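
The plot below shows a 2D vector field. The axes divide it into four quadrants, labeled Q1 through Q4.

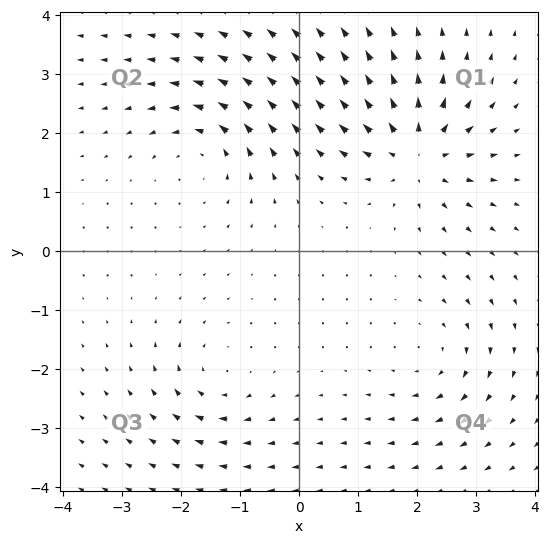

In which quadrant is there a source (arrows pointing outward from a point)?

The source sits at approximately (2.0, 1.7), which lies in quadrant Q1. The divergence there is about +6, positive as expected for a source.

Q1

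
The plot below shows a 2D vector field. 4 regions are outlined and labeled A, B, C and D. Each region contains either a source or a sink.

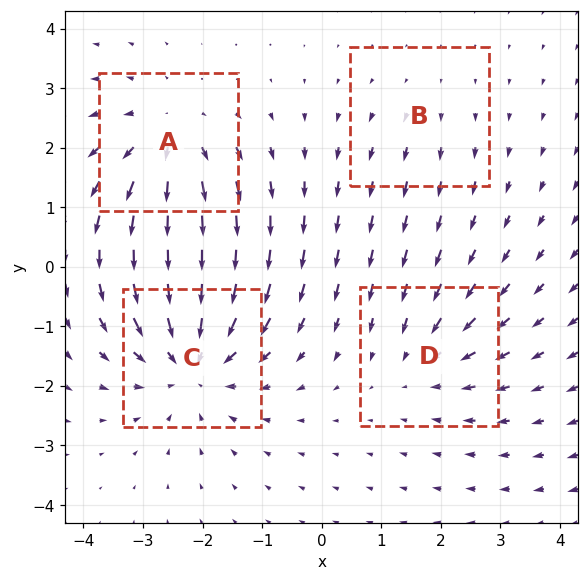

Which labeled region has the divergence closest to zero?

Divergence at each region's feature centre — A: about +5, B: about +2, C: about -6, D: about -3. Region B is closest to zero.

B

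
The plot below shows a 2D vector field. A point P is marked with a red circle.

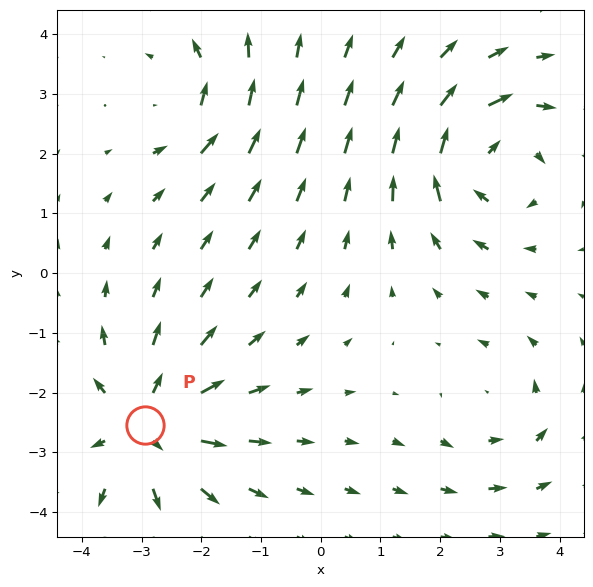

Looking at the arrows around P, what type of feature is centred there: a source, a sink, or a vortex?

source

At P (-2.9, -2.5) the arrows spread outward. Divergence about +5, curl ≈0 — positive divergence with near-zero curl is a source.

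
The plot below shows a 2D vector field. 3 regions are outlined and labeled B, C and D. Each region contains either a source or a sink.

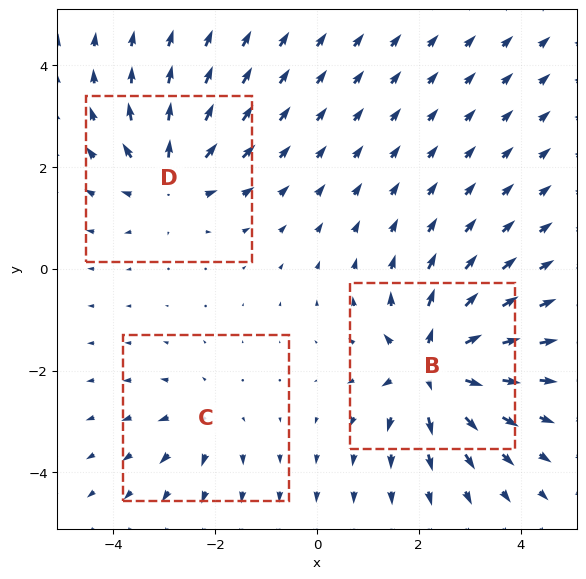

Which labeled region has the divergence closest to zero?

C

Divergence at each region's feature centre — B: about +6, C: about +2, D: about +4. Region C is closest to zero.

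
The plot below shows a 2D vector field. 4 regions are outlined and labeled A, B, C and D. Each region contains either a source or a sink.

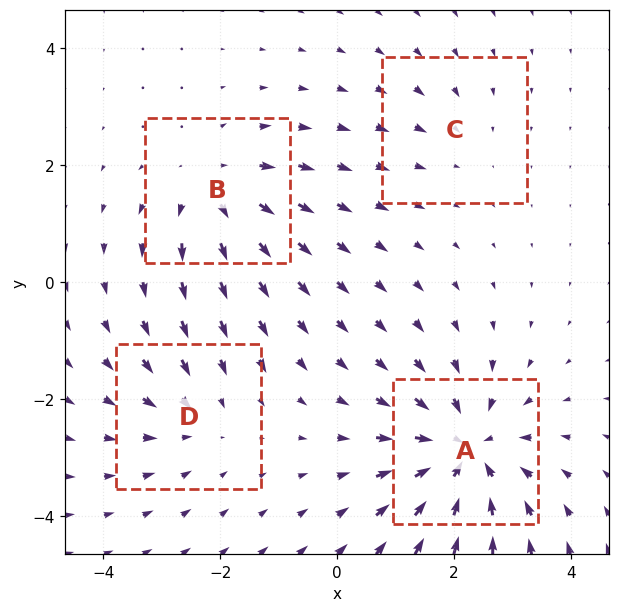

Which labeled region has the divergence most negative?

A

Divergence at each region's feature centre — A: about -6, B: about +4, C: about -2, D: about -3. Region A is most negative.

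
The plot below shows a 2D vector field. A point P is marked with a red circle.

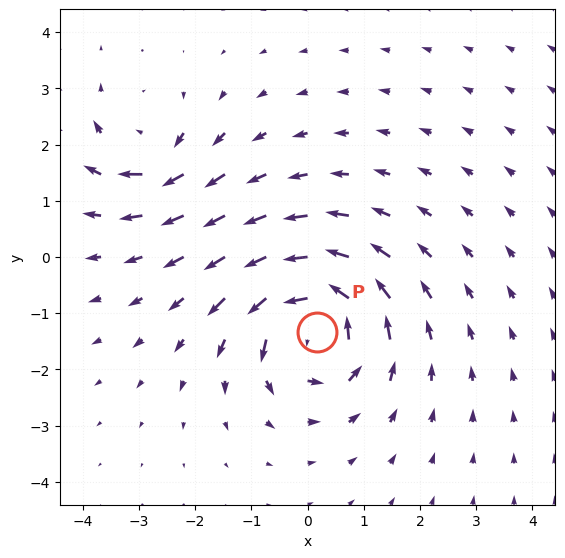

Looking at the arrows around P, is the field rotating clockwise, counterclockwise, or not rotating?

Near P at (0.2, -1.3) the arrows circulate counterclockwise. The curl (z-component) there is about +6; positive curl means counterclockwise rotation.

counterclockwise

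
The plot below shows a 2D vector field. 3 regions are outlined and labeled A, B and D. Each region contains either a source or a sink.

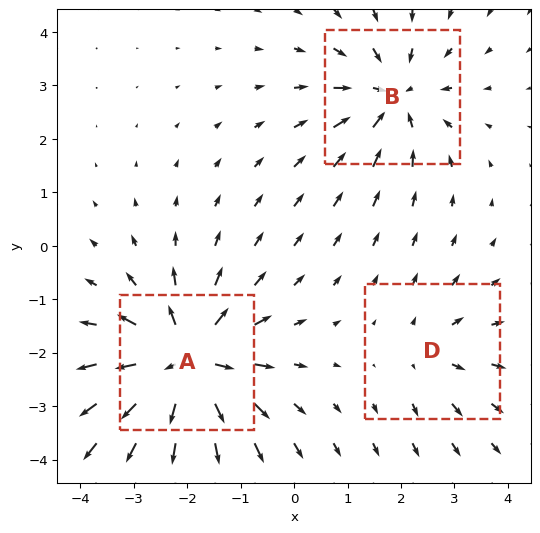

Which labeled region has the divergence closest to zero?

Divergence at each region's feature centre — A: about +6, B: about -4, D: about +2. Region D is closest to zero.

D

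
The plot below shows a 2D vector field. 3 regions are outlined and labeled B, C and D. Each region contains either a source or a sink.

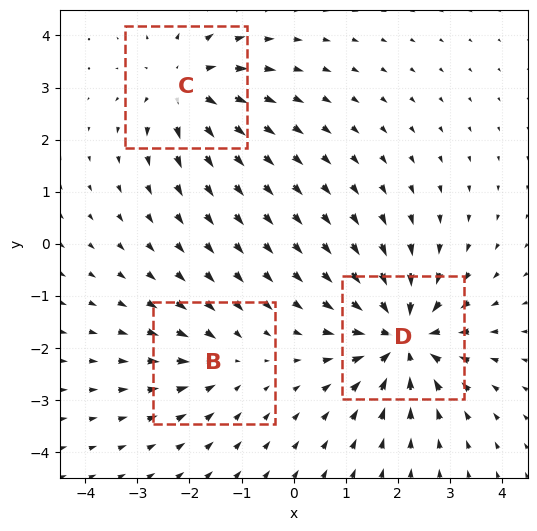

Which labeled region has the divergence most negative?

D

Divergence at each region's feature centre — B: about -2, C: about +4, D: about -6. Region D is most negative.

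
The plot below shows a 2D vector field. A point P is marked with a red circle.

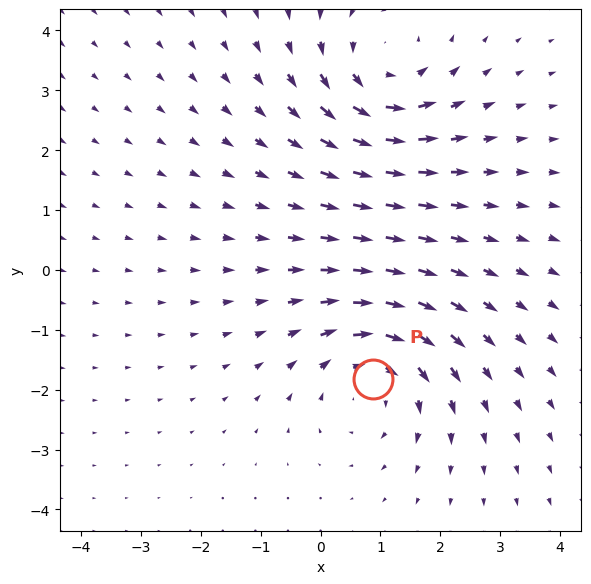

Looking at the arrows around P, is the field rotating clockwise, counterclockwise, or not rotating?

clockwise

Near P at (0.9, -1.8) the arrows circulate clockwise. The curl (z-component) there is about -3; negative curl means clockwise rotation.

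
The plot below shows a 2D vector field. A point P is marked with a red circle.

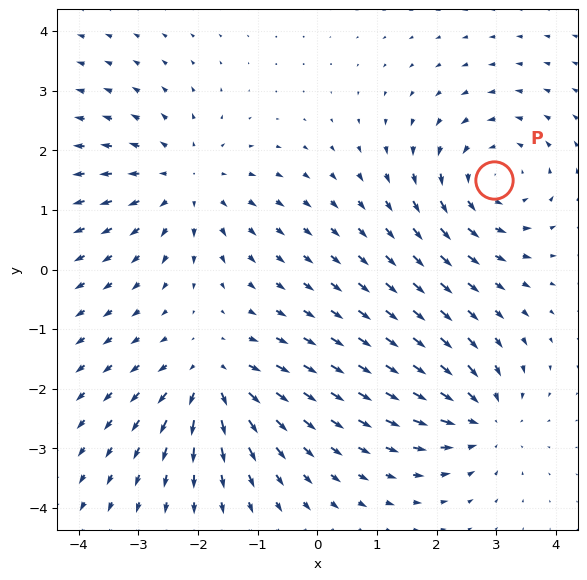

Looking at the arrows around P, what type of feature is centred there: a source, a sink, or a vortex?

vortex

At P (3.0, 1.5) the arrows circulate counterclockwise. Divergence ≈0, curl about +3 — near-zero divergence with nonzero curl is a vortex.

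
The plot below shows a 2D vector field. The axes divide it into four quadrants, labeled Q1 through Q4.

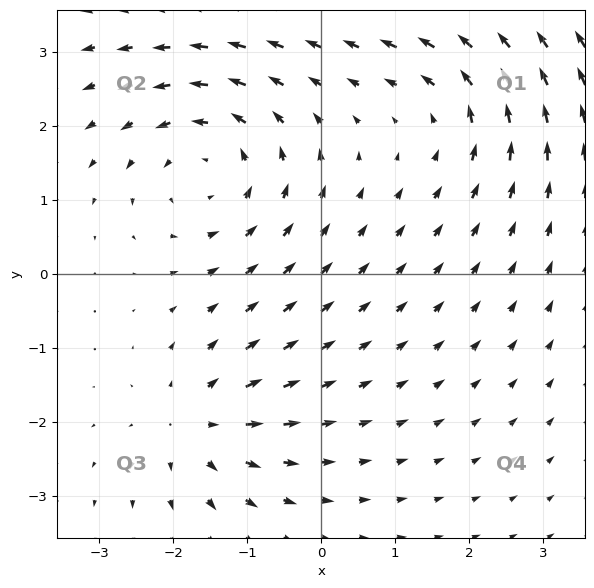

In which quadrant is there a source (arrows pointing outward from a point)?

Q3

The source sits at approximately (-1.7, -2.0), which lies in quadrant Q3. The divergence there is about +4, positive as expected for a source.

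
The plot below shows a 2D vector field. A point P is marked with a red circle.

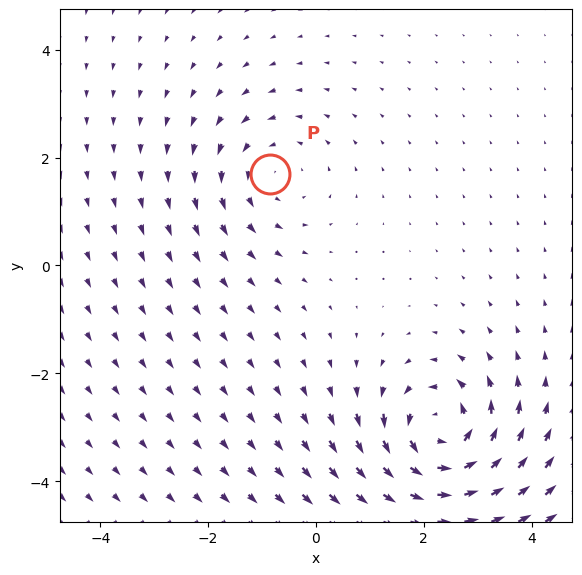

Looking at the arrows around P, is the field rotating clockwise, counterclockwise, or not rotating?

counterclockwise

Near P at (-0.8, 1.7) the arrows circulate counterclockwise. The curl (z-component) there is about +3; positive curl means counterclockwise rotation.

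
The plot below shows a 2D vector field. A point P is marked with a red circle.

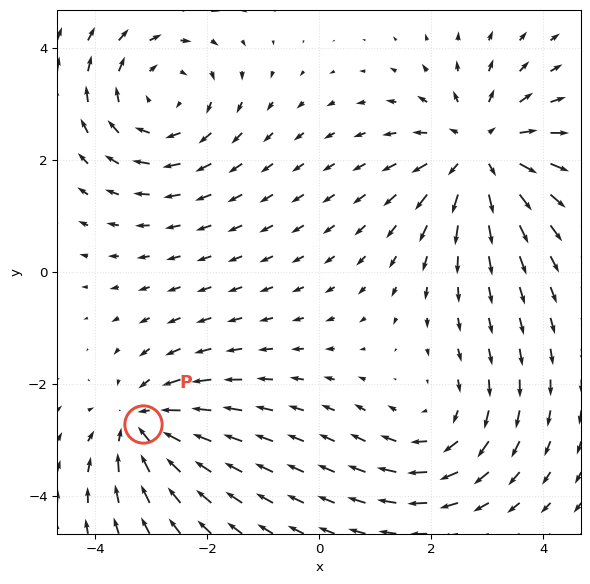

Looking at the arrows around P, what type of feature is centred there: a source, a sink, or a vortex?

sink

At P (-3.1, -2.7) the arrows converge inward. Divergence about -4, curl ≈0 — negative divergence with near-zero curl is a sink.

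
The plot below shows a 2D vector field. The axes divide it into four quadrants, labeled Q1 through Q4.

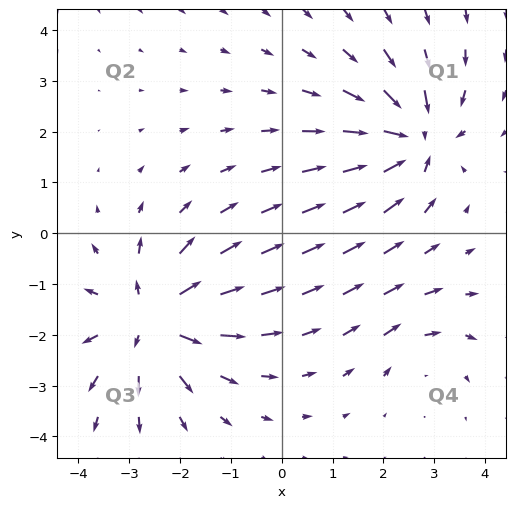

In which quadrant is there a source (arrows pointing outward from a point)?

The source sits at approximately (-2.6, -1.7), which lies in quadrant Q3. The divergence there is about +5, positive as expected for a source.

Q3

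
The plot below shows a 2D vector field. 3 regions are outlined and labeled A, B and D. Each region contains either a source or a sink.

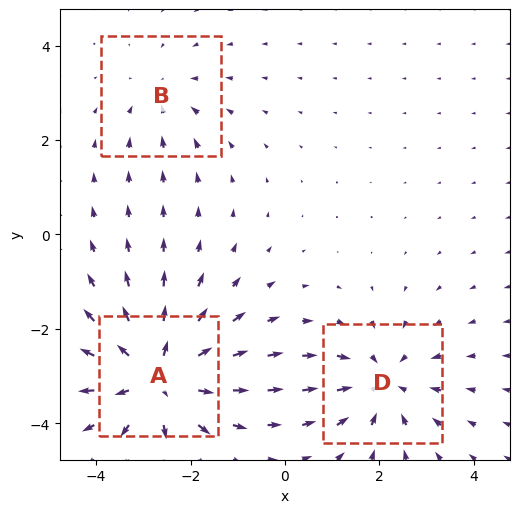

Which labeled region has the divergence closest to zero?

Divergence at each region's feature centre — A: about +4, B: about -2, D: about -3. Region B is closest to zero.

B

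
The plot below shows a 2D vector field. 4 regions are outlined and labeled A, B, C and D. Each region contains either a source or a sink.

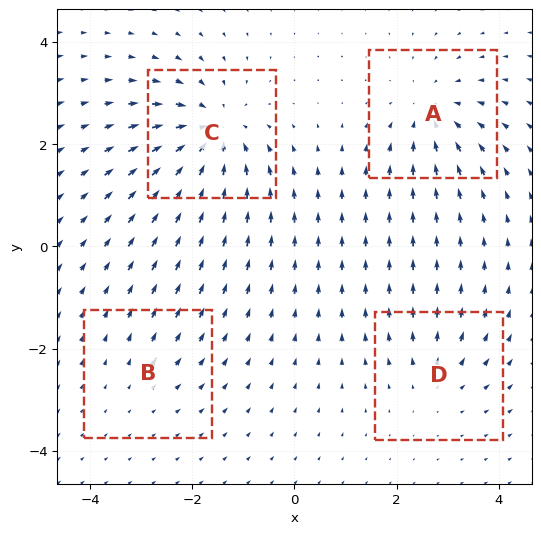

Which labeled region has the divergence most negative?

C

Divergence at each region's feature centre — A: about -5, B: about +2, C: about -7, D: about +3. Region C is most negative.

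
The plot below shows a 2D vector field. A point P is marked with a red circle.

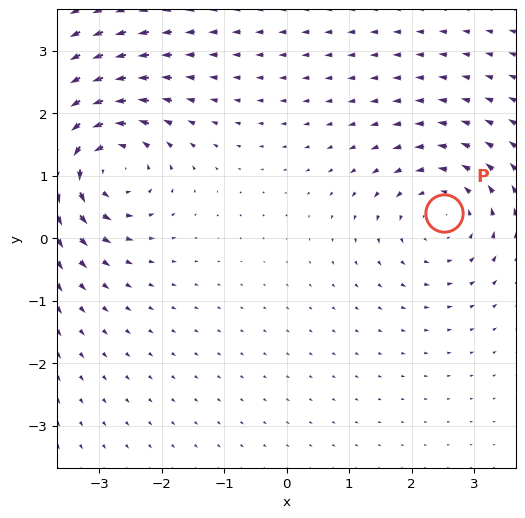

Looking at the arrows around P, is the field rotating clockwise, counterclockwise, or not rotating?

counterclockwise

Near P at (2.5, 0.4) the arrows circulate counterclockwise. The curl (z-component) there is about +3; positive curl means counterclockwise rotation.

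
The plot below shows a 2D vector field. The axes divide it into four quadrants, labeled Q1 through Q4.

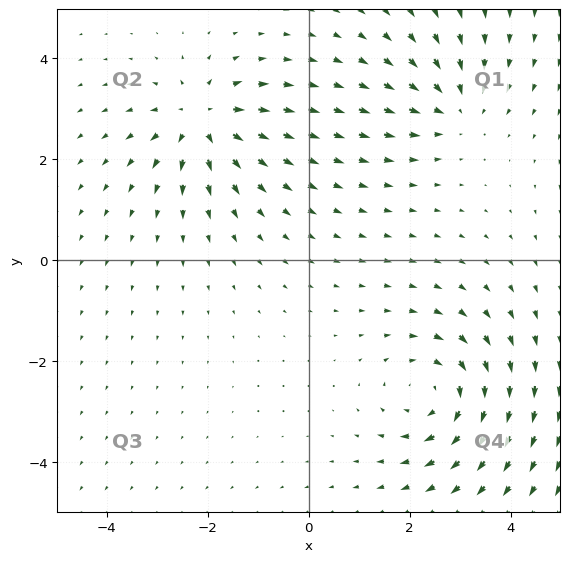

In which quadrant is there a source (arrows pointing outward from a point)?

The source sits at approximately (-2.1, 2.8), which lies in quadrant Q2. The divergence there is about +5, positive as expected for a source.

Q2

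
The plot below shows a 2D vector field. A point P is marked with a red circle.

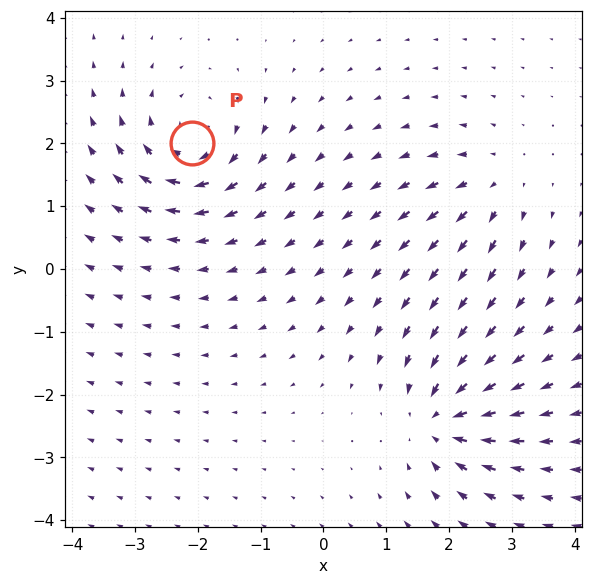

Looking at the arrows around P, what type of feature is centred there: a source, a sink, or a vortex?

vortex

At P (-2.1, 2.0) the arrows circulate clockwise. Divergence ≈0, curl about -5 — near-zero divergence with nonzero curl is a vortex.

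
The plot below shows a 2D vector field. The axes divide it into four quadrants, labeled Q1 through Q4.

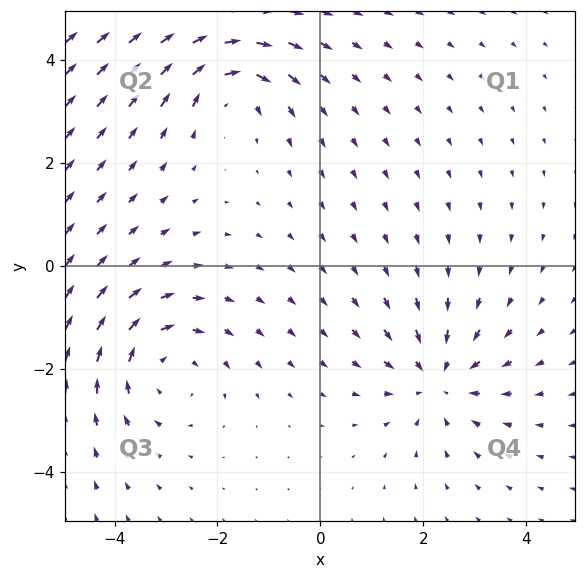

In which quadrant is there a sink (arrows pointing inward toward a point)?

Q4

The sink sits at approximately (2.3, -2.2), which lies in quadrant Q4. The divergence there is about -5, negative as expected for a sink.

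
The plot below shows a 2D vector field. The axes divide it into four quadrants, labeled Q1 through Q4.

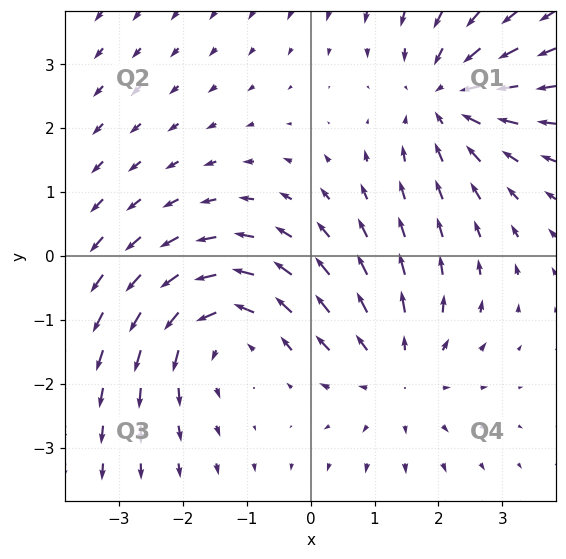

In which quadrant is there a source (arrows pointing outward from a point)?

The source sits at approximately (1.3, -1.8), which lies in quadrant Q4. The divergence there is about +2, positive as expected for a source.

Q4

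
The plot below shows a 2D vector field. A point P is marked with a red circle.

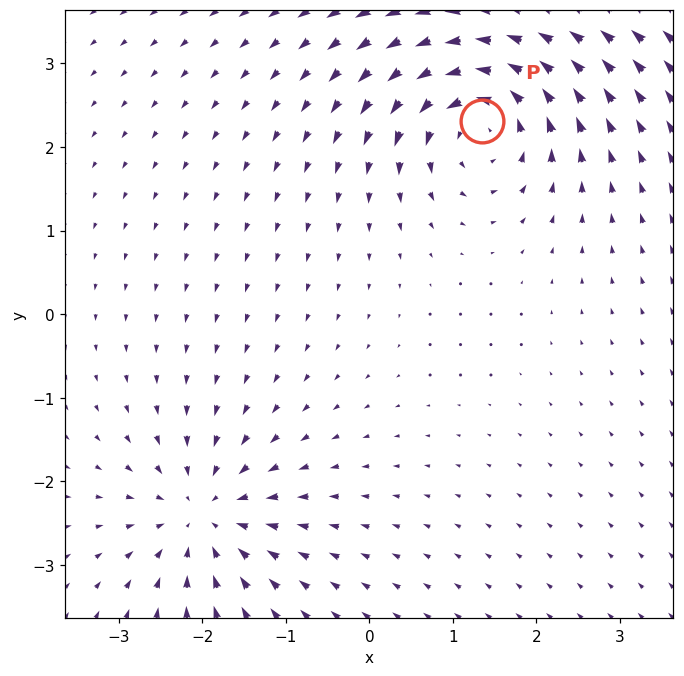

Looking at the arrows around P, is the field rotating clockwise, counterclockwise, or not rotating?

Near P at (1.3, 2.3) the arrows circulate counterclockwise. The curl (z-component) there is about +5; positive curl means counterclockwise rotation.

counterclockwise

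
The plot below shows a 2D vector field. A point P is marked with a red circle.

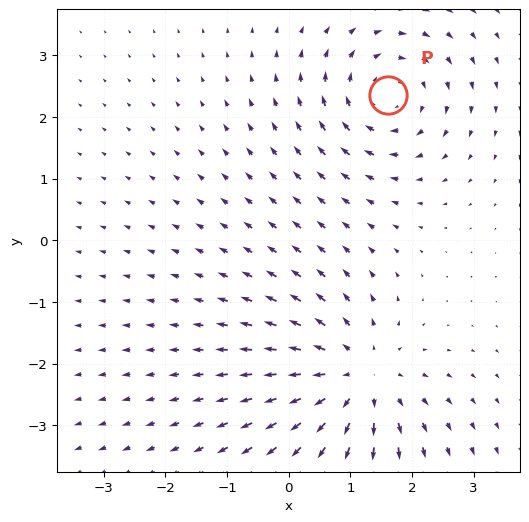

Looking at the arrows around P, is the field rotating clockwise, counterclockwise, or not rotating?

Near P at (1.6, 2.4) the arrows circulate clockwise. The curl (z-component) there is about -3; negative curl means clockwise rotation.

clockwise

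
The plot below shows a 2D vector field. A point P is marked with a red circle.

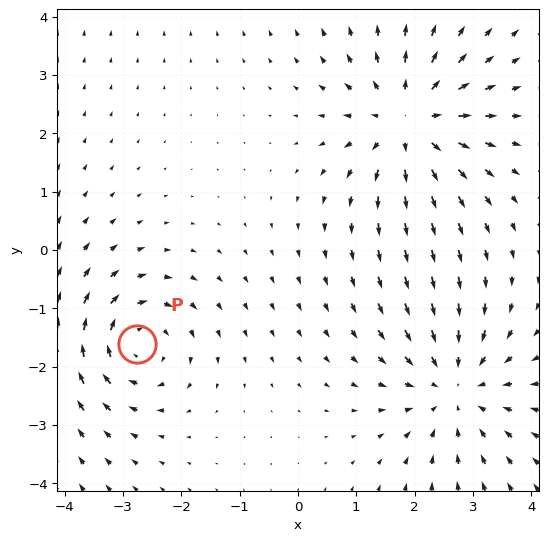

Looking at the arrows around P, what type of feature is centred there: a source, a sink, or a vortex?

vortex

At P (-2.8, -1.6) the arrows circulate clockwise. Divergence ≈0, curl about -4 — near-zero divergence with nonzero curl is a vortex.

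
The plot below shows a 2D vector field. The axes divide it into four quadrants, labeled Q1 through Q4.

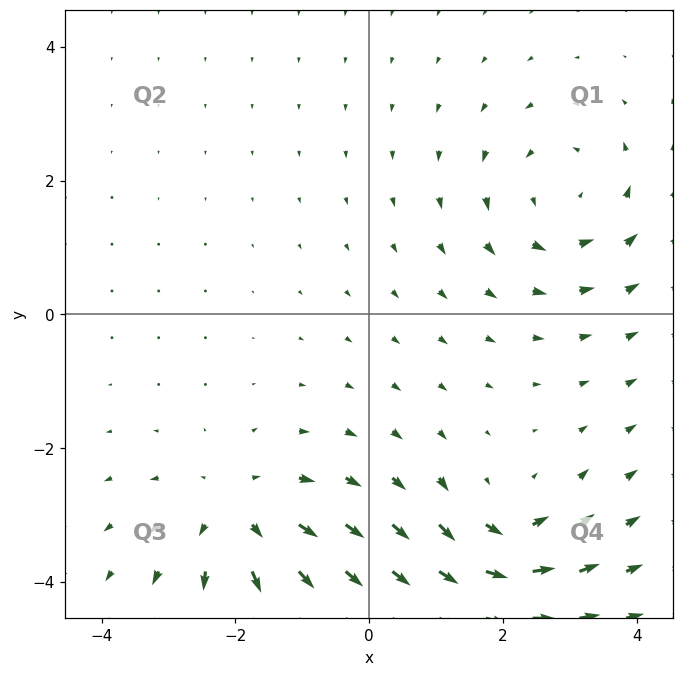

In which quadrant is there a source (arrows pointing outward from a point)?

The source sits at approximately (-2.0, -3.0), which lies in quadrant Q3. The divergence there is about +3, positive as expected for a source.

Q3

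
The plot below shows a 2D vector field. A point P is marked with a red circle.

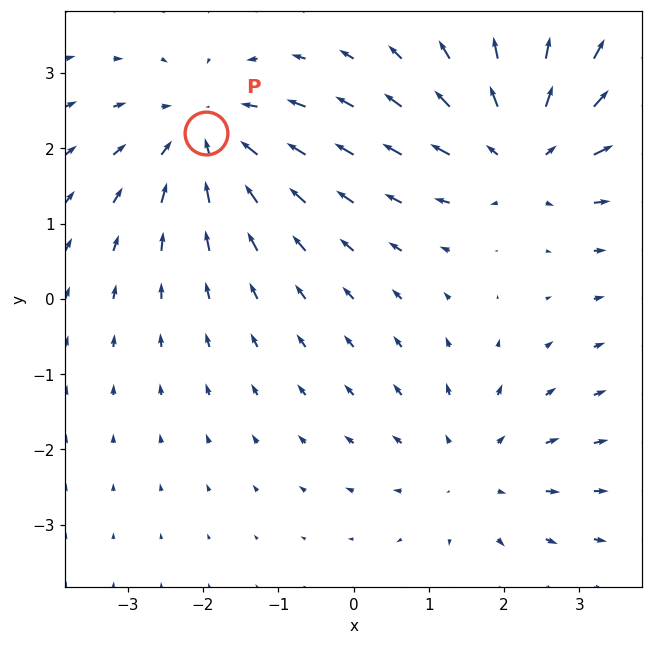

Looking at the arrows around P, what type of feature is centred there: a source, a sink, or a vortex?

At P (-2.0, 2.2) the arrows converge inward. Divergence about -5, curl ≈0 — negative divergence with near-zero curl is a sink.

sink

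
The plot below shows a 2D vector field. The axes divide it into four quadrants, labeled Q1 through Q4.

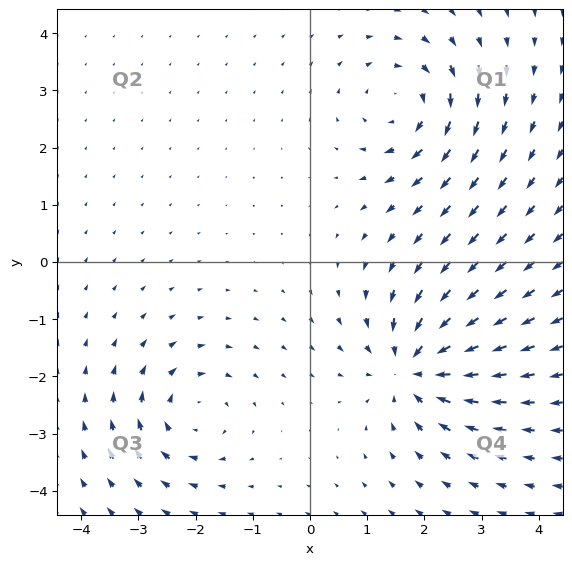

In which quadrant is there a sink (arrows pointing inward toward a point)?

Q4

The sink sits at approximately (1.8, -1.8), which lies in quadrant Q4. The divergence there is about -6, negative as expected for a sink.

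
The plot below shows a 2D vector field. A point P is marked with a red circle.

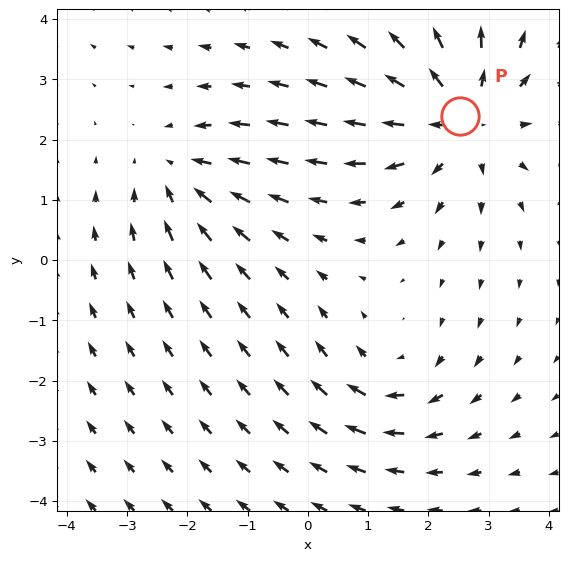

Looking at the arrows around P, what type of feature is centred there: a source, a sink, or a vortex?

source

At P (2.5, 2.4) the arrows spread outward. Divergence about +4, curl ≈0 — positive divergence with near-zero curl is a source.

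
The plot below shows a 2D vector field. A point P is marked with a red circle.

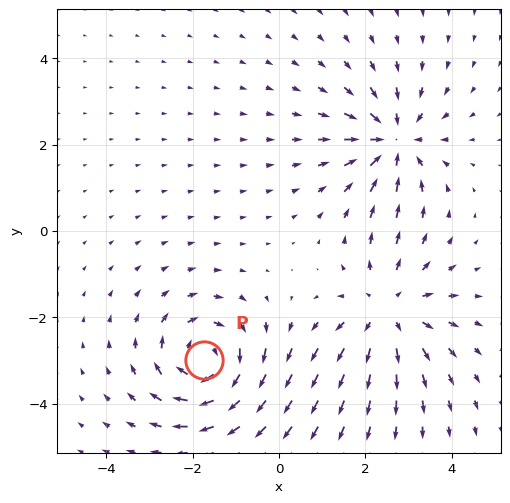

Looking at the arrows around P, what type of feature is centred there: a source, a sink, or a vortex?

vortex

At P (-1.7, -3.0) the arrows circulate clockwise. Divergence ≈0, curl about -5 — near-zero divergence with nonzero curl is a vortex.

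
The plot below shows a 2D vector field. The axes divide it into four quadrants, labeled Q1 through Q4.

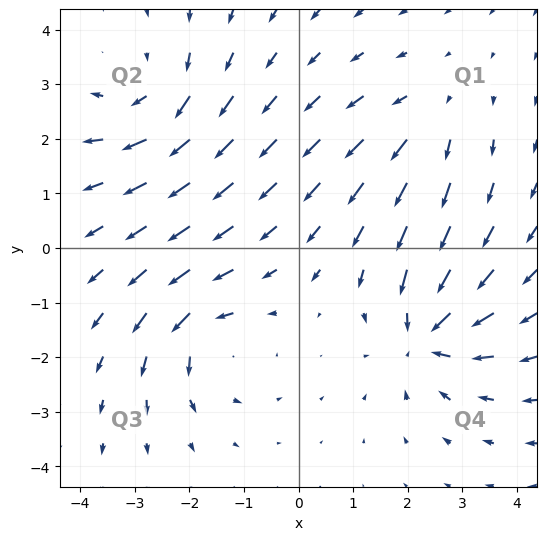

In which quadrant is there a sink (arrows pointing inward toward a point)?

Q4

The sink sits at approximately (2.4, -1.6), which lies in quadrant Q4. The divergence there is about -6, negative as expected for a sink.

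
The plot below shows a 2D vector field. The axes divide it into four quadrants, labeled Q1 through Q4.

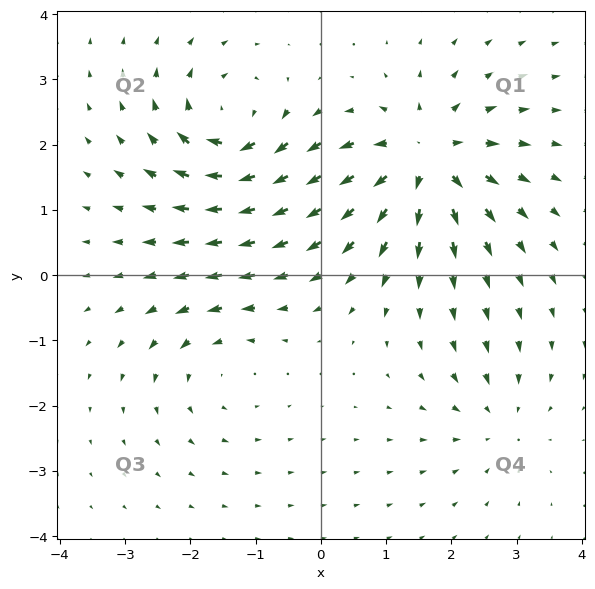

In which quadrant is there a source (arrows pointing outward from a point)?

The source sits at approximately (1.6, 1.8), which lies in quadrant Q1. The divergence there is about +6, positive as expected for a source.

Q1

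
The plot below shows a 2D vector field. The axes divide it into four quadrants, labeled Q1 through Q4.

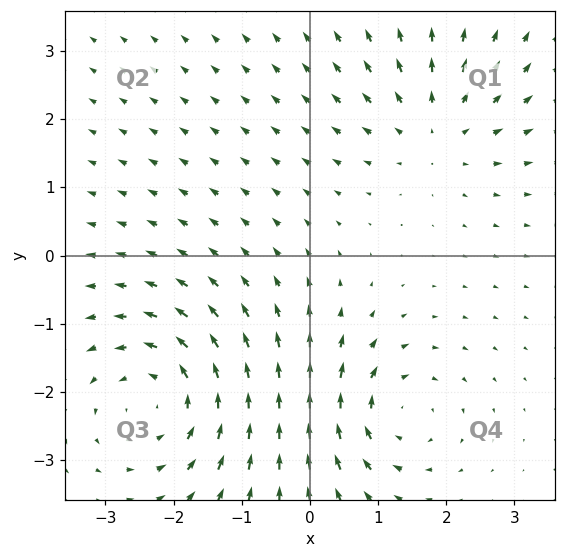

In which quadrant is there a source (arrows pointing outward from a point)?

The source sits at approximately (1.9, 1.9), which lies in quadrant Q1. The divergence there is about +3, positive as expected for a source.

Q1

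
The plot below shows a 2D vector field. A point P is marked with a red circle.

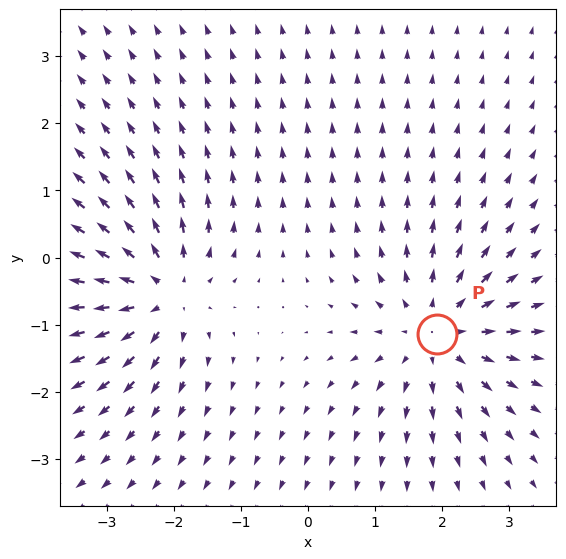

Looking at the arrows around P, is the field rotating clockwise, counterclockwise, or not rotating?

not rotating

Near P at (1.9, -1.1) the arrows show no circulation. The curl there is ≈0.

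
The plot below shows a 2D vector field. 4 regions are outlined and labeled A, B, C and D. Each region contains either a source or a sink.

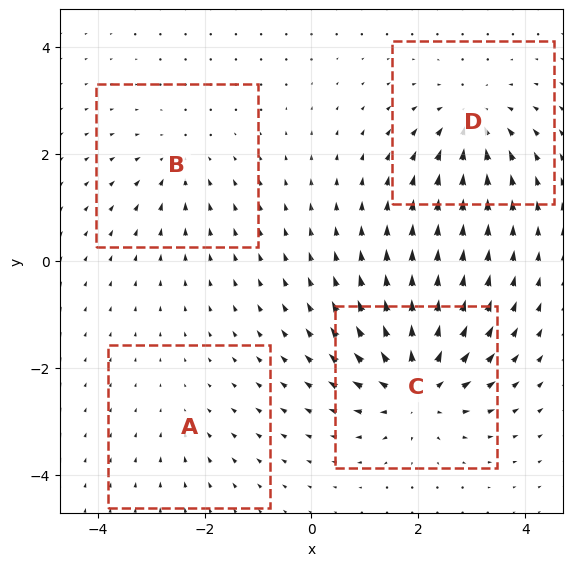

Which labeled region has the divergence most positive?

C

Divergence at each region's feature centre — A: about -2, B: about -4, C: about +8, D: about -6. Region C is most positive.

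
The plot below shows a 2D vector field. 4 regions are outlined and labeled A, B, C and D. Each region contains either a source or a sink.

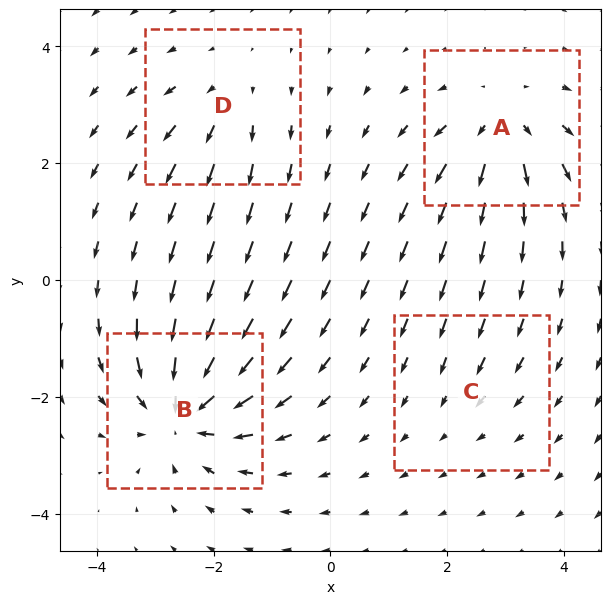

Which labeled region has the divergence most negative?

Divergence at each region's feature centre — A: about +6, B: about -8, C: about -2, D: about +4. Region B is most negative.

B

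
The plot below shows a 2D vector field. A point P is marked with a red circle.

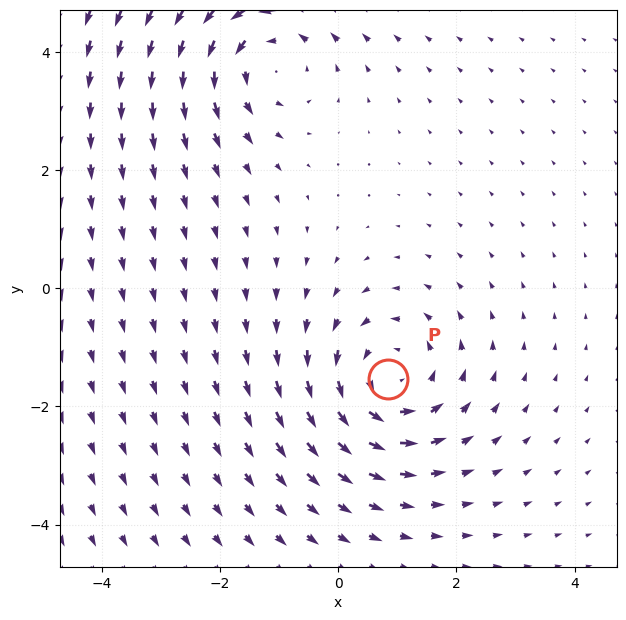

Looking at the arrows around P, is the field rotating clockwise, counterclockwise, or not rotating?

Near P at (0.8, -1.5) the arrows circulate counterclockwise. The curl (z-component) there is about +3; positive curl means counterclockwise rotation.

counterclockwise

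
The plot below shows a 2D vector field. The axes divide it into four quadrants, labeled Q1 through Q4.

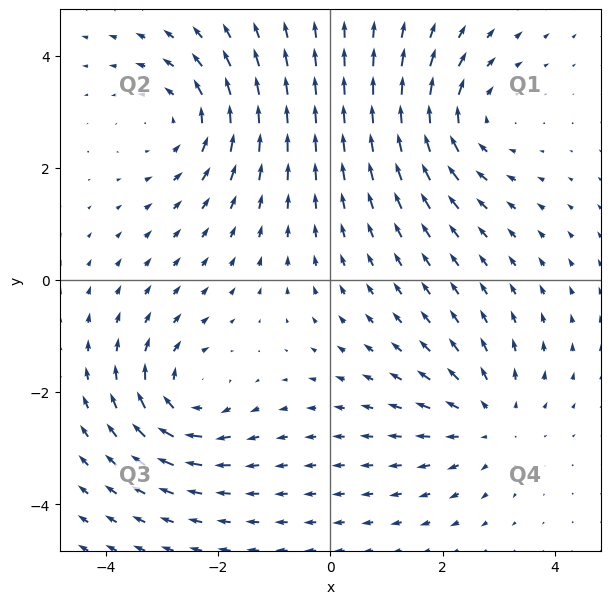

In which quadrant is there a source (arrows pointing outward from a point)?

Q4

The source sits at approximately (2.8, -2.5), which lies in quadrant Q4. The divergence there is about +3, positive as expected for a source.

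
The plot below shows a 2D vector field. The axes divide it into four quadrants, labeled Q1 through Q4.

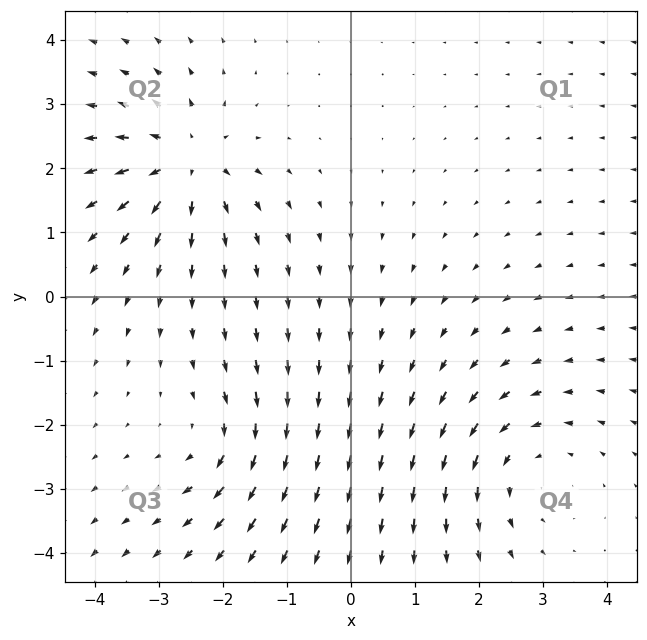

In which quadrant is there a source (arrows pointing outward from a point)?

Q2

The source sits at approximately (-2.6, 2.1), which lies in quadrant Q2. The divergence there is about +5, positive as expected for a source.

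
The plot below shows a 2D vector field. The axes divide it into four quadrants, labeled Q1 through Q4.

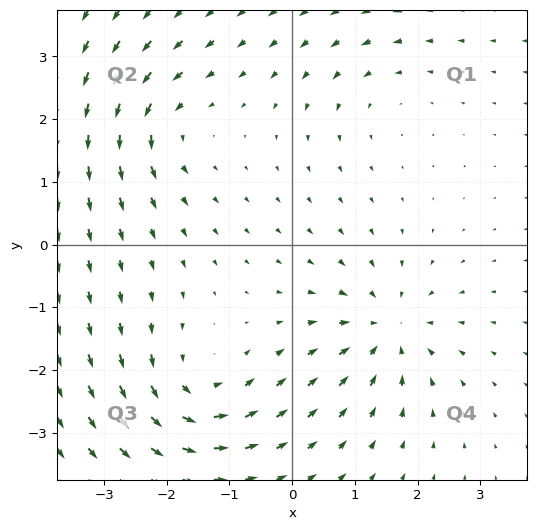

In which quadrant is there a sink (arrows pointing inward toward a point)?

Q4

The sink sits at approximately (1.5, -1.4), which lies in quadrant Q4. The divergence there is about -5, negative as expected for a sink.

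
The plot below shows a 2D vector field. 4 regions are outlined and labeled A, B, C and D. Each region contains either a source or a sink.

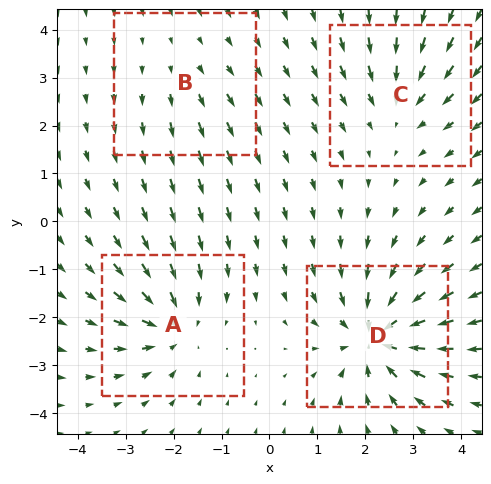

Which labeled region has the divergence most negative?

Divergence at each region's feature centre — A: about -5, B: about +2, C: about -4, D: about -7. Region D is most negative.

D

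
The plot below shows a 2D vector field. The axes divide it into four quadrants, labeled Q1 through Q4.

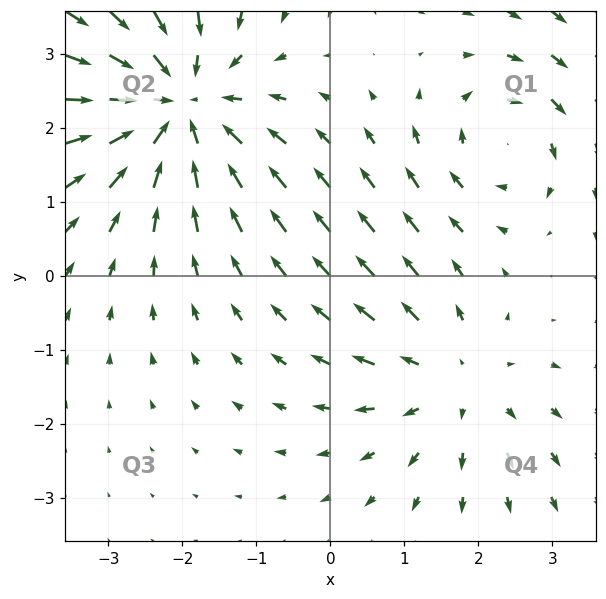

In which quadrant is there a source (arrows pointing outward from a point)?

The source sits at approximately (1.7, -1.4), which lies in quadrant Q4. The divergence there is about +3, positive as expected for a source.

Q4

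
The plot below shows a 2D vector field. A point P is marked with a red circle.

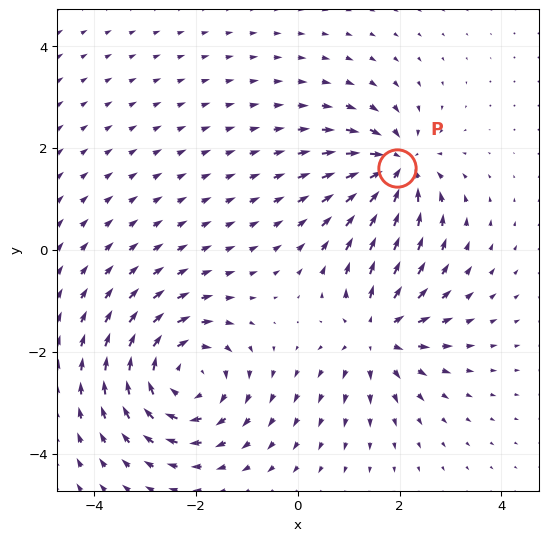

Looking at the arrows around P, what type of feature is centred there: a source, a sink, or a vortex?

At P (1.9, 1.6) the arrows converge inward. Divergence about -6, curl ≈0 — negative divergence with near-zero curl is a sink.

sink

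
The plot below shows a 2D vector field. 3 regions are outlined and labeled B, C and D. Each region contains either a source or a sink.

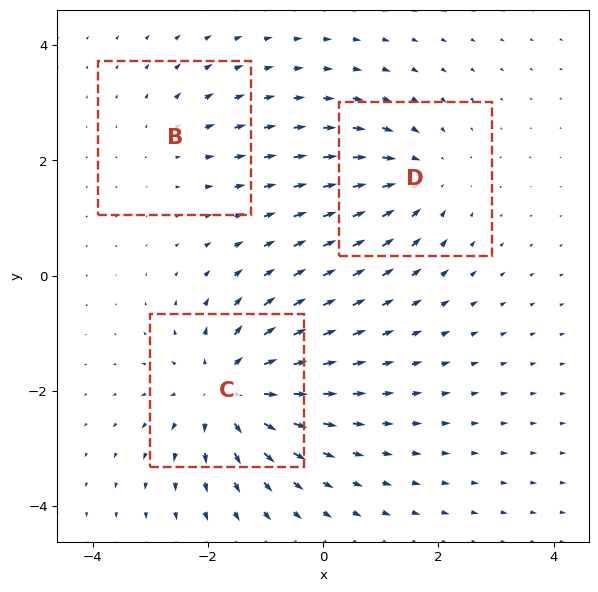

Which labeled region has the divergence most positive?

Divergence at each region's feature centre — B: about +2, C: about +5, D: about -3. Region C is most positive.

C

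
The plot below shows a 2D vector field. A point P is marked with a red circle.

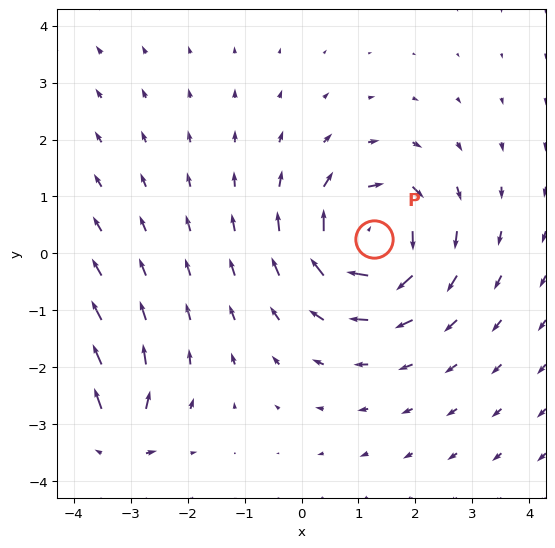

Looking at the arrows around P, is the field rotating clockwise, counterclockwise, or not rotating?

Near P at (1.3, 0.2) the arrows circulate clockwise. The curl (z-component) there is about -4; negative curl means clockwise rotation.

clockwise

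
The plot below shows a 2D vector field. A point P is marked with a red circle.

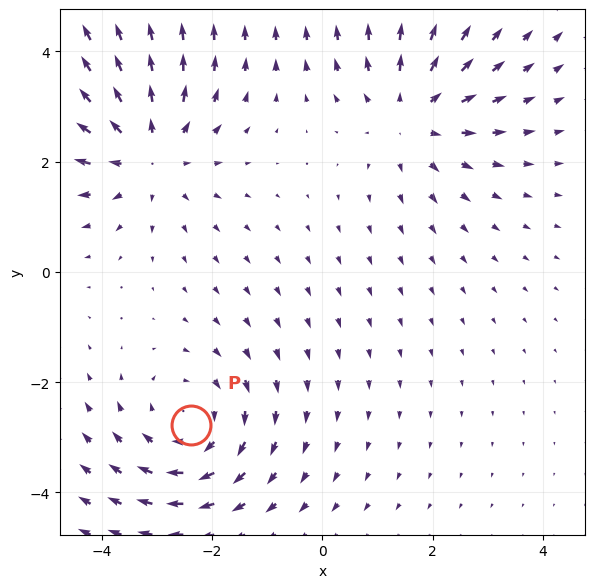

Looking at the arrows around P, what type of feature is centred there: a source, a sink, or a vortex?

At P (-2.4, -2.8) the arrows circulate clockwise. Divergence ≈0, curl about -3 — near-zero divergence with nonzero curl is a vortex.

vortex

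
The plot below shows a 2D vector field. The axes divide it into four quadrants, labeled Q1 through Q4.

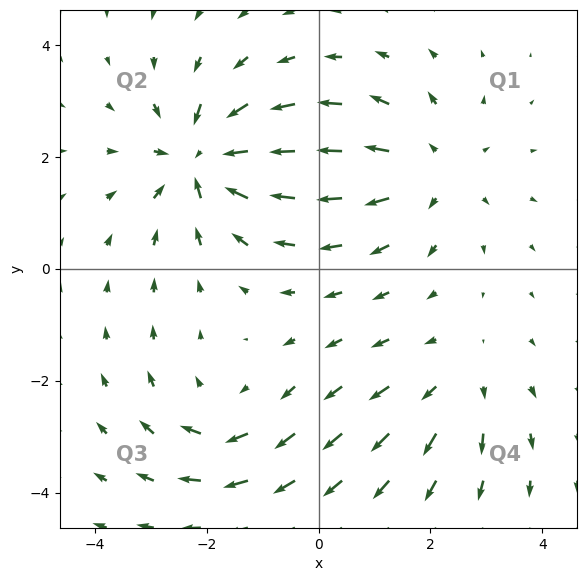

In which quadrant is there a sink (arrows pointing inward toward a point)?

The sink sits at approximately (-2.1, 1.9), which lies in quadrant Q2. The divergence there is about -5, negative as expected for a sink.

Q2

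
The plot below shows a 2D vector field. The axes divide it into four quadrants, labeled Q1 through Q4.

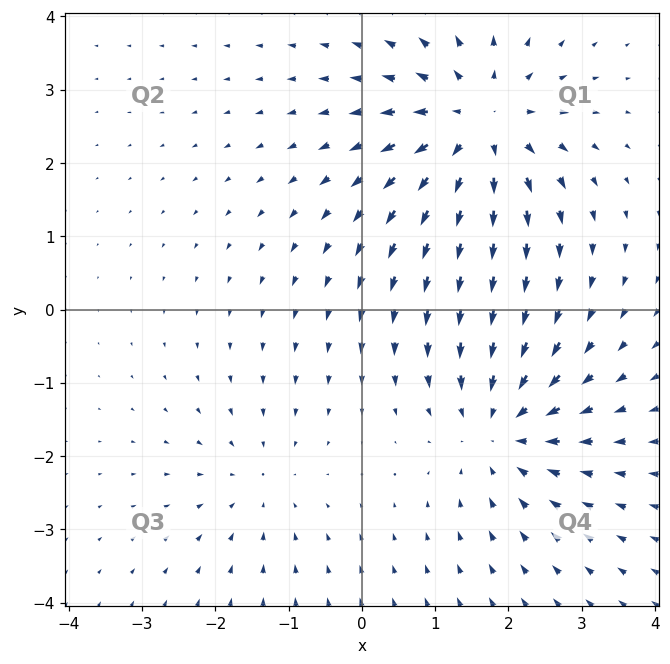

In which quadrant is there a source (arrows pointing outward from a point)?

Q1

The source sits at approximately (1.6, 2.5), which lies in quadrant Q1. The divergence there is about +5, positive as expected for a source.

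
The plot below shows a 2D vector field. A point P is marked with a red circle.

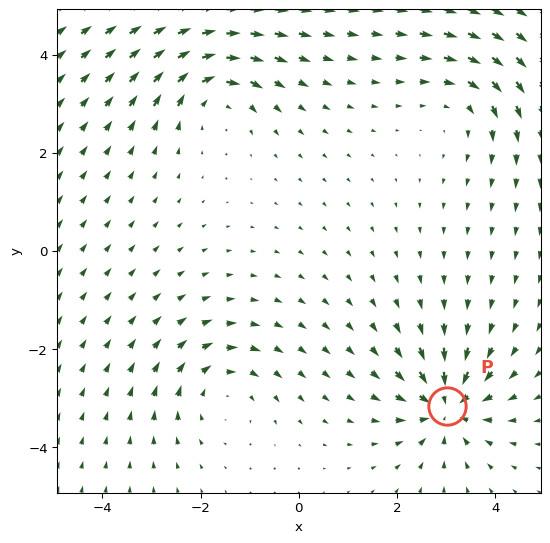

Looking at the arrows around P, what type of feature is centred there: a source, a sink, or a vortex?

At P (3.0, -3.2) the arrows converge inward. Divergence about -5, curl ≈0 — negative divergence with near-zero curl is a sink.

sink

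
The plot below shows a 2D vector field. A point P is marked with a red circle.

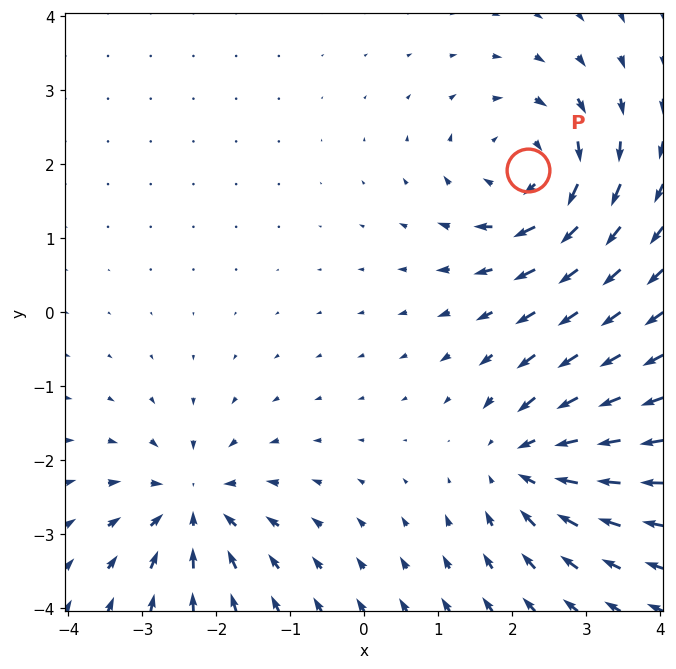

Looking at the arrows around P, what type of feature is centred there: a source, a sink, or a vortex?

vortex

At P (2.2, 1.9) the arrows circulate clockwise. Divergence ≈0, curl about -6 — near-zero divergence with nonzero curl is a vortex.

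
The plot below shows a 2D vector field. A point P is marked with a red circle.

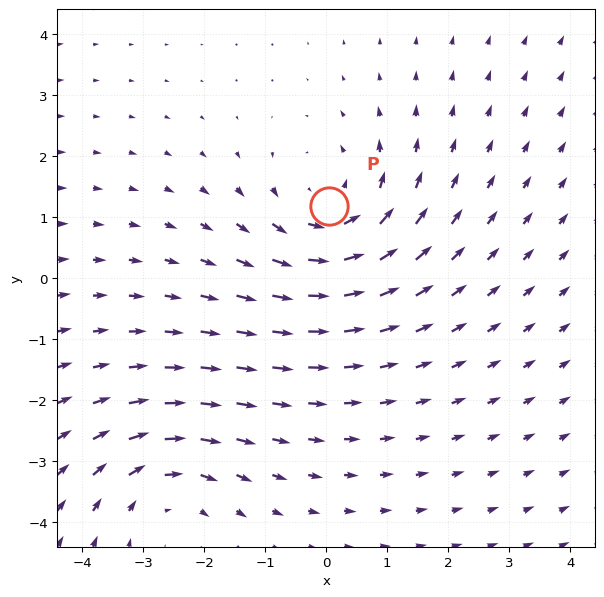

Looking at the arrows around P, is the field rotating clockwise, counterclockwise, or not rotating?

Near P at (0.0, 1.2) the arrows circulate counterclockwise. The curl (z-component) there is about +4; positive curl means counterclockwise rotation.

counterclockwise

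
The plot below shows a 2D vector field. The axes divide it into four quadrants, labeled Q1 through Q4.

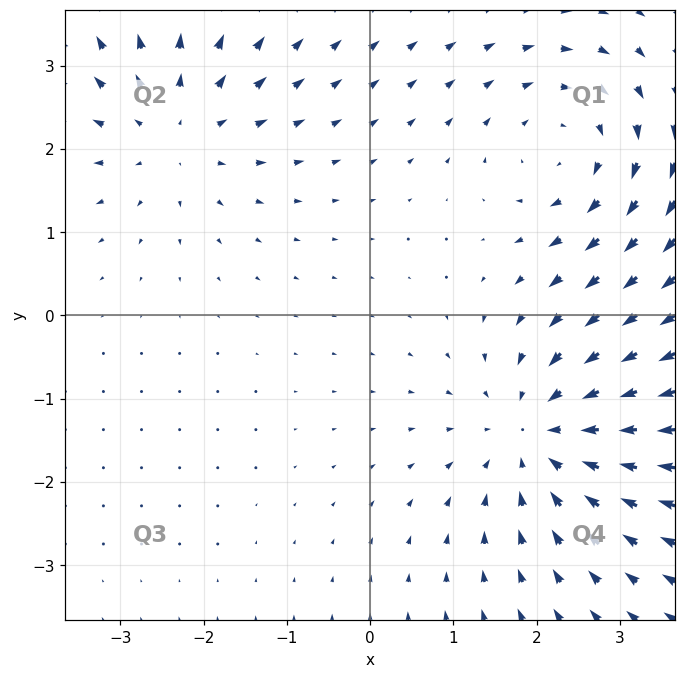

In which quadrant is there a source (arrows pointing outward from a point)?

Q2

The source sits at approximately (-2.3, 2.2), which lies in quadrant Q2. The divergence there is about +3, positive as expected for a source.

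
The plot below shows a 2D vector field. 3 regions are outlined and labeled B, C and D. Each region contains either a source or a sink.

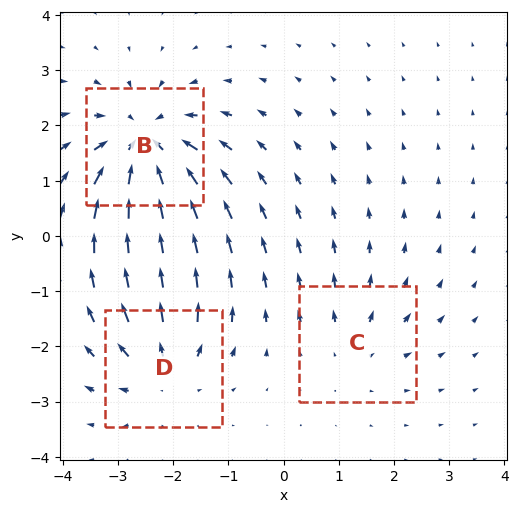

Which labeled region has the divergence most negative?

B

Divergence at each region's feature centre — B: about -5, C: about +2, D: about +4. Region B is most negative.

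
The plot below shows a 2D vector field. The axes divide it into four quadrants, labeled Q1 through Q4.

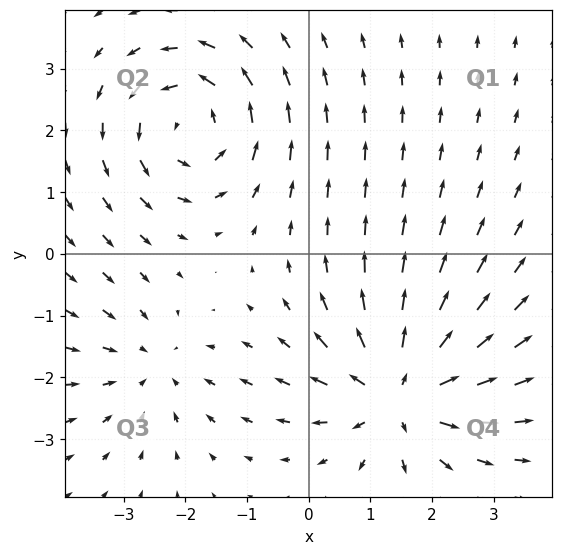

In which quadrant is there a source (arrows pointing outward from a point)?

Q4

The source sits at approximately (1.5, -2.2), which lies in quadrant Q4. The divergence there is about +5, positive as expected for a source.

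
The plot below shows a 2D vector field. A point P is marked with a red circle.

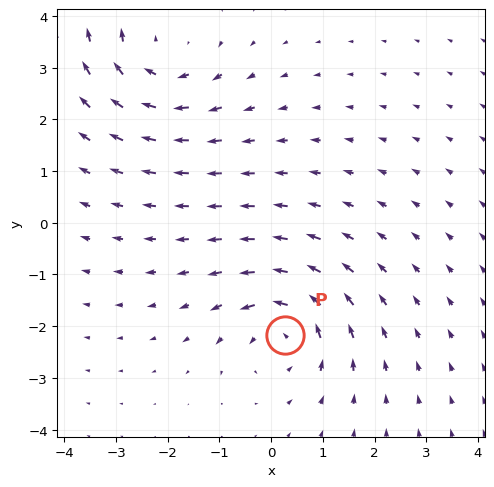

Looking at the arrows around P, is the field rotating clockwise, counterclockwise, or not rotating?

counterclockwise

Near P at (0.3, -2.2) the arrows circulate counterclockwise. The curl (z-component) there is about +5; positive curl means counterclockwise rotation.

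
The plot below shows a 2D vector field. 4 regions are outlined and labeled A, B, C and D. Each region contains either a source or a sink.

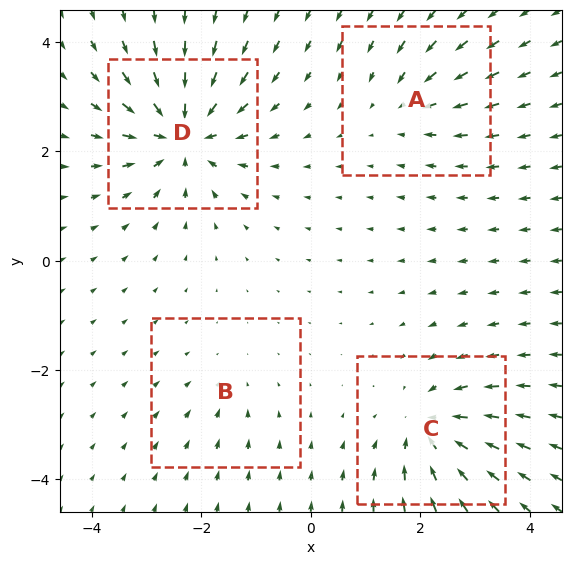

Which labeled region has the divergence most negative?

Divergence at each region's feature centre — A: about -4, B: about -2, C: about -6, D: about -8. Region D is most negative.

D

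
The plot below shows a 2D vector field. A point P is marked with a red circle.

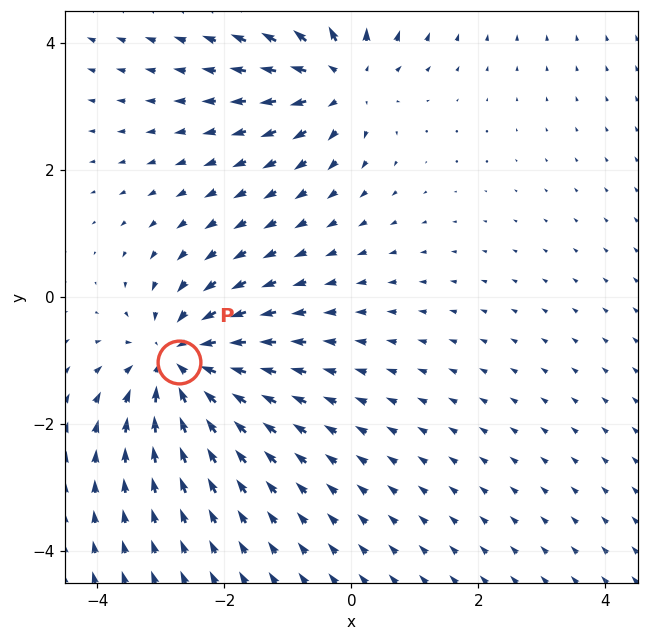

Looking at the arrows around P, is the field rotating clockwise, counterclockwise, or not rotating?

not rotating

Near P at (-2.7, -1.0) the arrows show no circulation. The curl there is ≈0.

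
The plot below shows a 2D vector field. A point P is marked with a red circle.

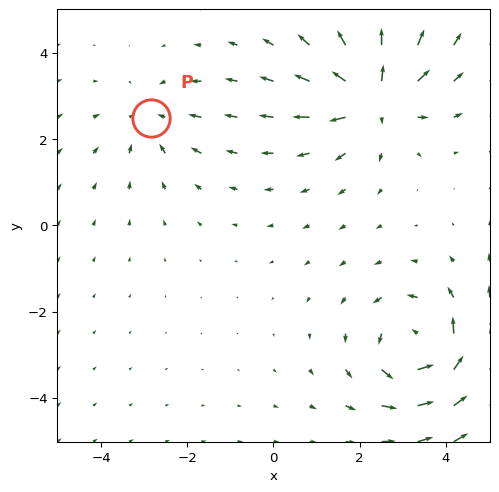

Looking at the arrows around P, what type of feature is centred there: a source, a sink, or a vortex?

At P (-2.9, 2.5) the arrows converge inward. Divergence about -2, curl ≈0 — negative divergence with near-zero curl is a sink.

sink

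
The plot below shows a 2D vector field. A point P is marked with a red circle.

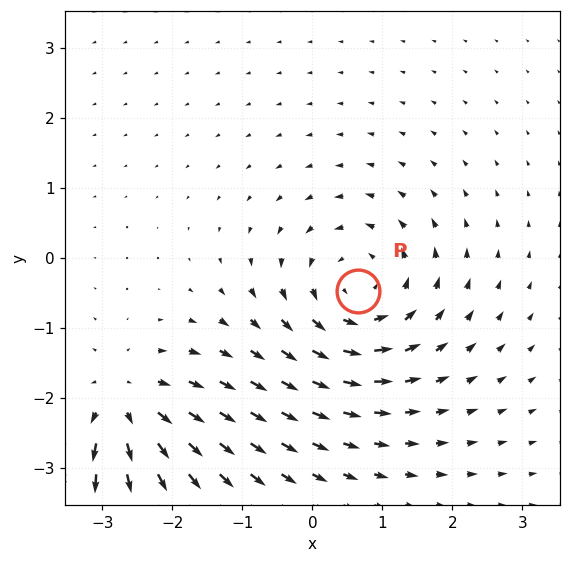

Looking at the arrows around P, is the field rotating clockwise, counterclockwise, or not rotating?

counterclockwise

Near P at (0.6, -0.5) the arrows circulate counterclockwise. The curl (z-component) there is about +4; positive curl means counterclockwise rotation.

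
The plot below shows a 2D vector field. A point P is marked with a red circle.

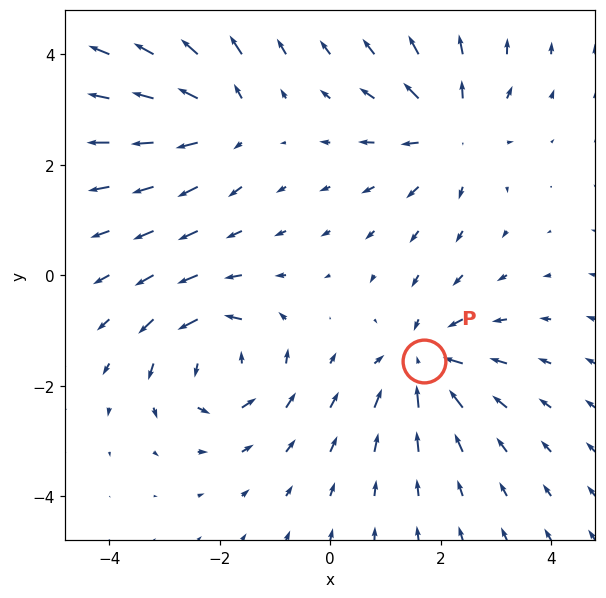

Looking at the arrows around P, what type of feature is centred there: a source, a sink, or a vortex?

At P (1.7, -1.6) the arrows converge inward. Divergence about -4, curl ≈0 — negative divergence with near-zero curl is a sink.

sink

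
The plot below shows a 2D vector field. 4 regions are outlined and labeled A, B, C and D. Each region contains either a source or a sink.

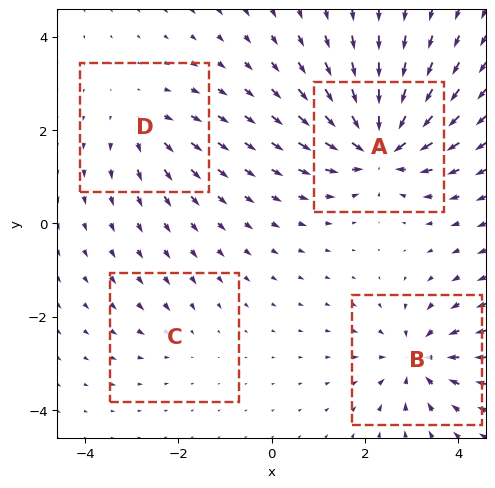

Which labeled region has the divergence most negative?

A

Divergence at each region's feature centre — A: about -9, B: about -6, C: about -2, D: about +4. Region A is most negative.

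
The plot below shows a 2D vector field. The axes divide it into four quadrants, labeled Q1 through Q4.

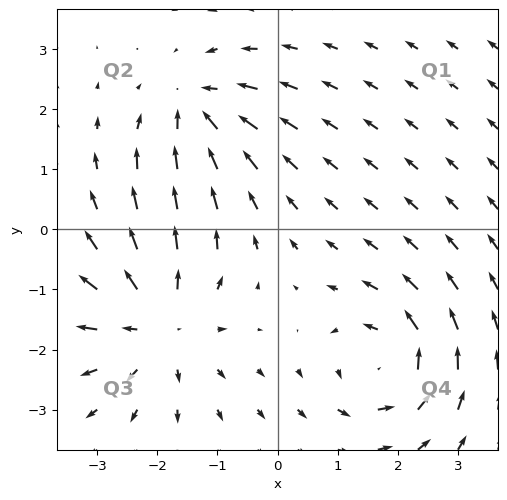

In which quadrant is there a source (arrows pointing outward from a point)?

Q3

The source sits at approximately (-2.0, -1.6), which lies in quadrant Q3. The divergence there is about +5, positive as expected for a source.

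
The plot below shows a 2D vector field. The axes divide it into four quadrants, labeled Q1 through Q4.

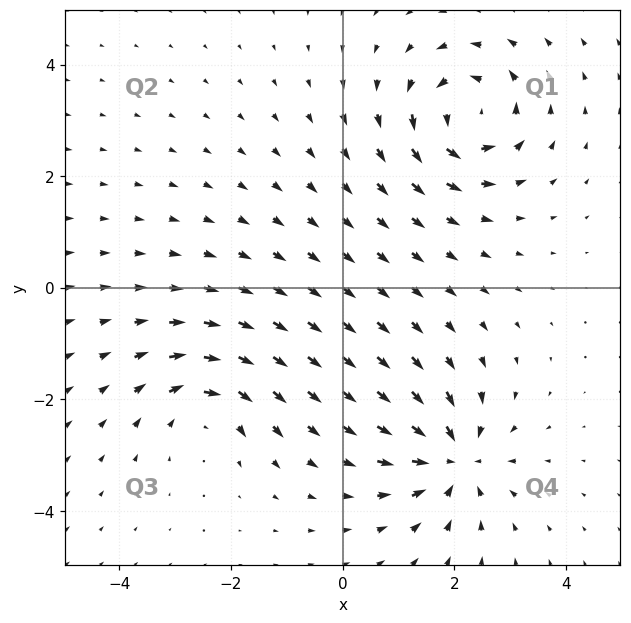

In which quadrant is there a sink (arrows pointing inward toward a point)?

The sink sits at approximately (2.0, -3.1), which lies in quadrant Q4. The divergence there is about -6, negative as expected for a sink.

Q4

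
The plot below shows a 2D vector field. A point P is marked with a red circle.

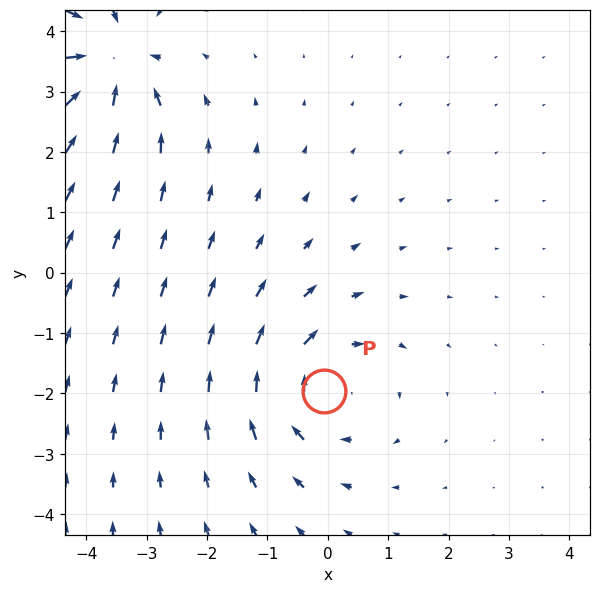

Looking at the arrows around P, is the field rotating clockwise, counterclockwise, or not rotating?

clockwise

Near P at (-0.1, -2.0) the arrows circulate clockwise. The curl (z-component) there is about -4; negative curl means clockwise rotation.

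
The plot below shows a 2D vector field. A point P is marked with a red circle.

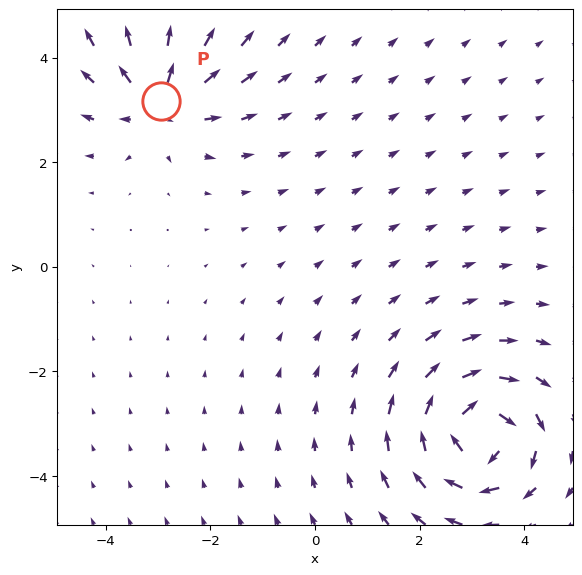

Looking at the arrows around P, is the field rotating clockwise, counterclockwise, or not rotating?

not rotating

Near P at (-2.9, 3.2) the arrows show no circulation. The curl there is ≈0.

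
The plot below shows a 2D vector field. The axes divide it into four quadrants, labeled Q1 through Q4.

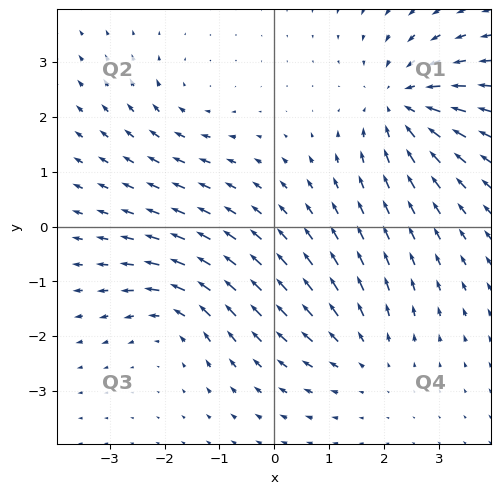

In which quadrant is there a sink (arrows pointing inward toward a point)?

Q1

The sink sits at approximately (2.3, 2.3), which lies in quadrant Q1. The divergence there is about -5, negative as expected for a sink.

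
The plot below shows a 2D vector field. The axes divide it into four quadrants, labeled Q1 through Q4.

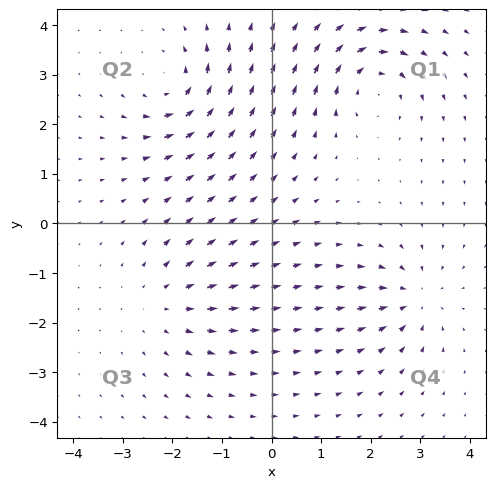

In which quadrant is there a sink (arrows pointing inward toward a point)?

The sink sits at approximately (2.9, -1.5), which lies in quadrant Q4. The divergence there is about -4, negative as expected for a sink.

Q4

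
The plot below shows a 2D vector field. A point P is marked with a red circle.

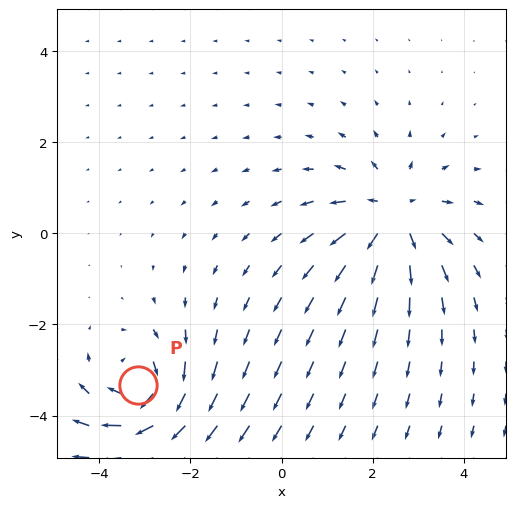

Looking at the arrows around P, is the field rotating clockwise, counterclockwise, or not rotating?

clockwise

Near P at (-3.2, -3.3) the arrows circulate clockwise. The curl (z-component) there is about -5; negative curl means clockwise rotation.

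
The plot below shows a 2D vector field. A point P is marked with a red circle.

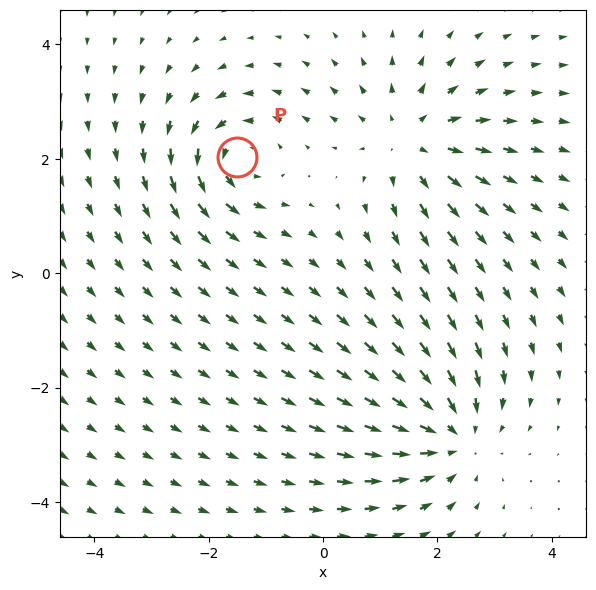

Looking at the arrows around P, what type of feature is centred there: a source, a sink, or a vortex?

At P (-1.5, 2.0) the arrows circulate counterclockwise. Divergence ≈0, curl about +5 — near-zero divergence with nonzero curl is a vortex.

vortex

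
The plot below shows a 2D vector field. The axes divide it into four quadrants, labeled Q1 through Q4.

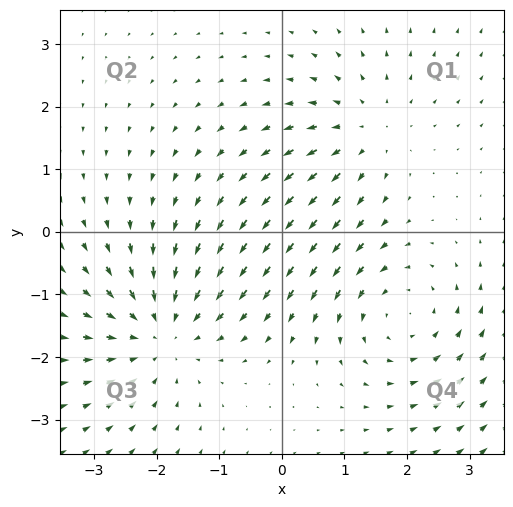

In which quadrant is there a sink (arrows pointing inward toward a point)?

Q3

The sink sits at approximately (-1.9, -1.6), which lies in quadrant Q3. The divergence there is about -3, negative as expected for a sink.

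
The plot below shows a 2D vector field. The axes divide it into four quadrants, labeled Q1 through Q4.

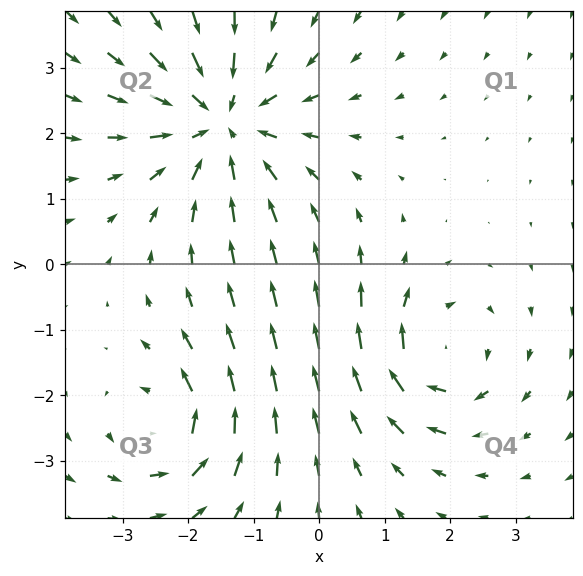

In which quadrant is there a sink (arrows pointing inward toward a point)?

The sink sits at approximately (-1.5, 2.2), which lies in quadrant Q2. The divergence there is about -4, negative as expected for a sink.

Q2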